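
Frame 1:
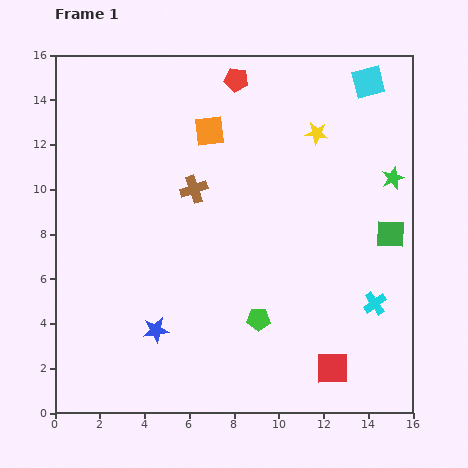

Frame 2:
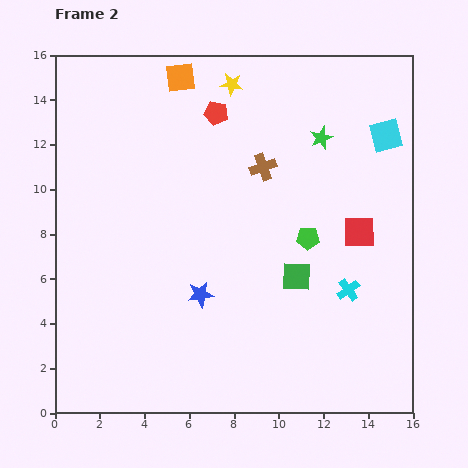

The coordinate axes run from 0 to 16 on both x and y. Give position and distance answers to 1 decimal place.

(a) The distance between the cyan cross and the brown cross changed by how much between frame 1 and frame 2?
-2.9

Distance in frame 1: 9.6. Distance in frame 2: 6.7.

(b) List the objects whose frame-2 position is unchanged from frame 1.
none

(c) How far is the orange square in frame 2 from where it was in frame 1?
2.7

The orange square moved from (6.9, 12.6) to (5.6, 15.0), a distance of √(1.3² + 2.4²) ≈ 2.7.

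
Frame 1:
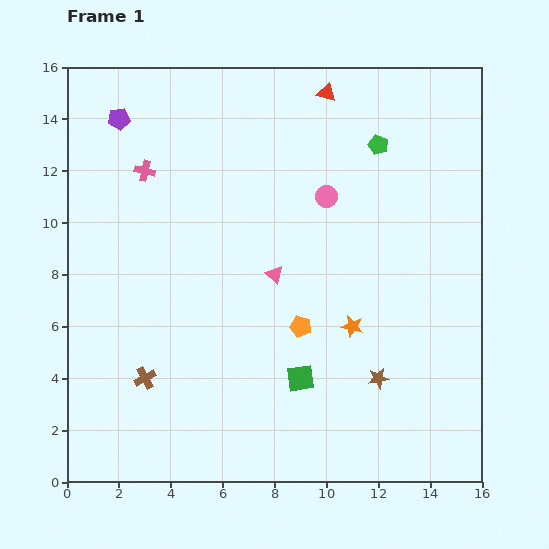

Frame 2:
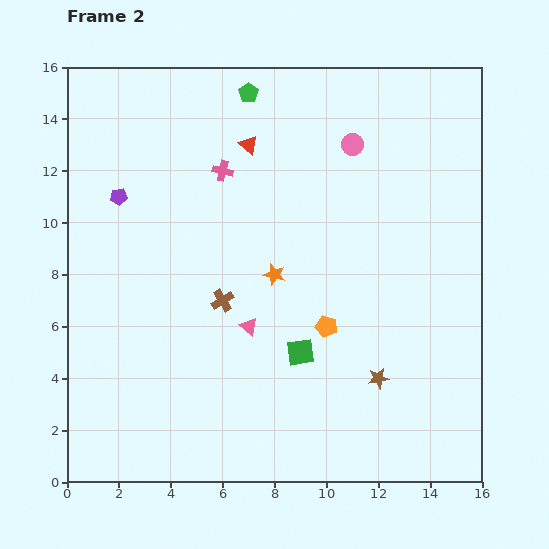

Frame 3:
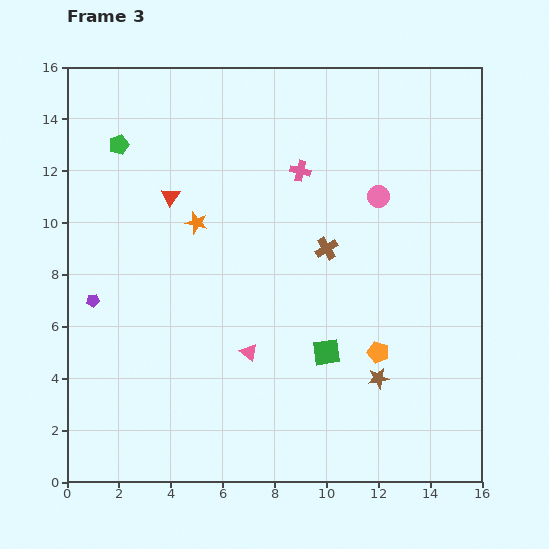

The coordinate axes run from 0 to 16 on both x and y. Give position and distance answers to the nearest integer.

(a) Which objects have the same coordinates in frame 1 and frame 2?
the brown star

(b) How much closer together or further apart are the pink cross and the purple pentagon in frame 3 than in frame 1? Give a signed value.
+7

Distance in frame 1: 2. Distance in frame 3: 9.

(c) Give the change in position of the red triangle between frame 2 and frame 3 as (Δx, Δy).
(-3, -2)

The red triangle was at (7, 13) in frame 2 and (4, 11) in frame 3.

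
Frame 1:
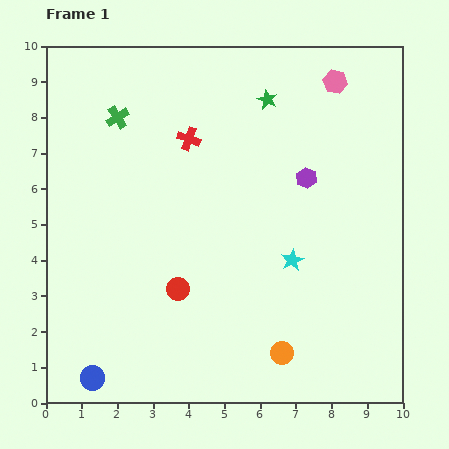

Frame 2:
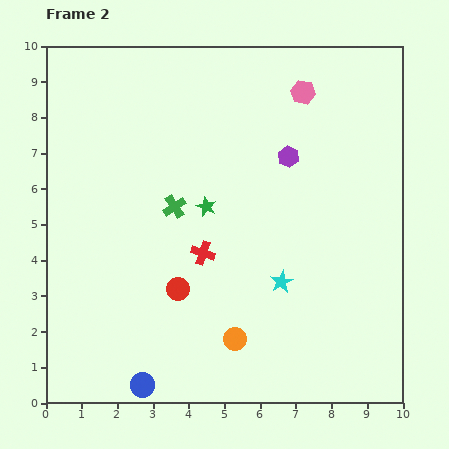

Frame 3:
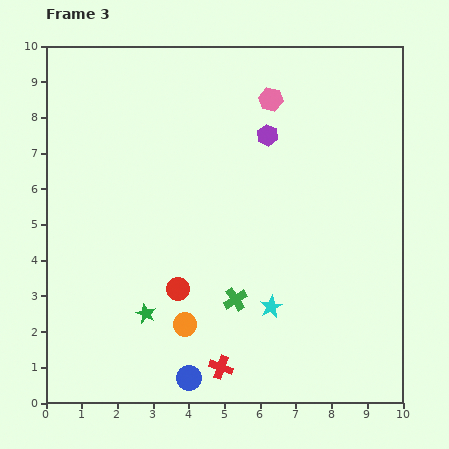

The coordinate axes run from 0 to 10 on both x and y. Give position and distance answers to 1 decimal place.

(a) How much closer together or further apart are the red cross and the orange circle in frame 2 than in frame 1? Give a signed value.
-3.9

Distance in frame 1: 6.5. Distance in frame 2: 2.6.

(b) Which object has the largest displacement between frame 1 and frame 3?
the green star

(moved 6.9; next 6.5)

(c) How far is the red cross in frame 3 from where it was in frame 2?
3.2

The red cross moved from (4.4, 4.2) to (4.9, 1.0), a distance of √(0.5² + 3.2²) ≈ 3.2.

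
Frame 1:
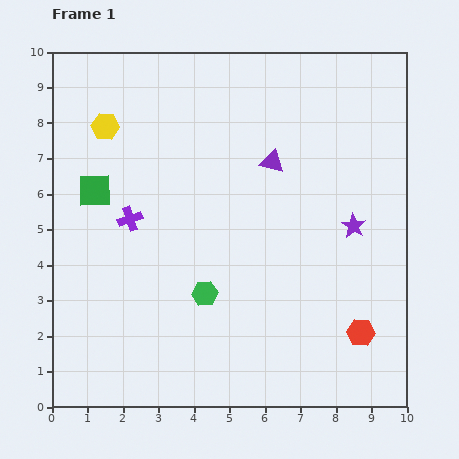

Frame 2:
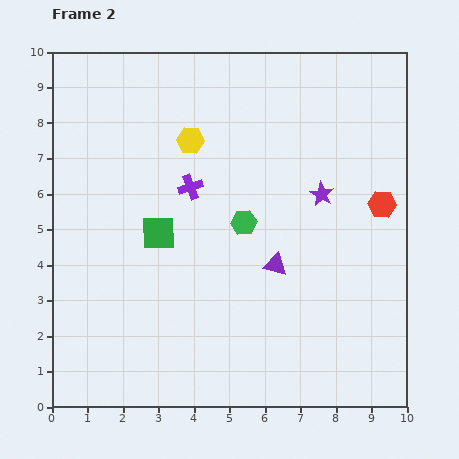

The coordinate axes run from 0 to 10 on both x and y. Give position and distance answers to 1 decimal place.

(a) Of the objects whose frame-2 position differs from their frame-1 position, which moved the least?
the purple star

(moved 1.3)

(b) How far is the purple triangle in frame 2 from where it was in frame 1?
2.9

The purple triangle moved from (6.2, 6.9) to (6.3, 4.0), a distance of √(0.1² + 2.9²) ≈ 2.9.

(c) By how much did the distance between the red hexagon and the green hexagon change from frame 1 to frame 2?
-0.6

Distance in frame 1: 4.5. Distance in frame 2: 3.9.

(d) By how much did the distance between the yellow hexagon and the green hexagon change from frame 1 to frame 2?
-2.8

Distance in frame 1: 5.5. Distance in frame 2: 2.7.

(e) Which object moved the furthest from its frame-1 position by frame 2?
the red hexagon

(moved 3.6; next 2.9)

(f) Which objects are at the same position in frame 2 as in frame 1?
none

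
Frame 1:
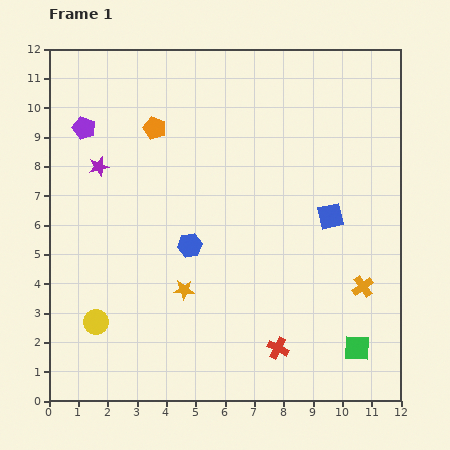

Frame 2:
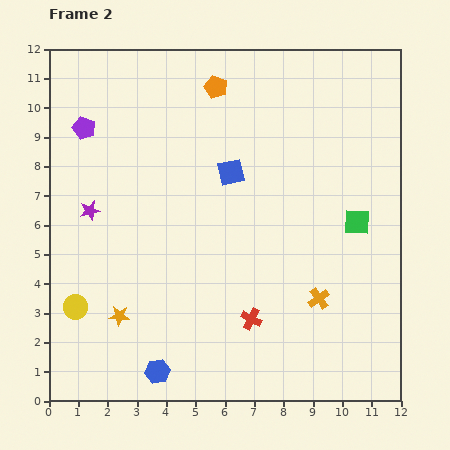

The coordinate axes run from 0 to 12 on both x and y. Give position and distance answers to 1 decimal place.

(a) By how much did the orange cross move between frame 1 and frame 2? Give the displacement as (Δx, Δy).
(-1.5, -0.4)

The orange cross was at (10.7, 3.9) in frame 1 and (9.2, 3.5) in frame 2.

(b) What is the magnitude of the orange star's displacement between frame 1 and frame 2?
2.4

The orange star moved from (4.6, 3.8) to (2.4, 2.9), a distance of √(2.2² + 0.9²) ≈ 2.4.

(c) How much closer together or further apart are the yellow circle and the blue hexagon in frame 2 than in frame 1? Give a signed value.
-0.5

Distance in frame 1: 4.1. Distance in frame 2: 3.6.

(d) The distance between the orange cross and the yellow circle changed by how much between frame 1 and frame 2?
-0.9

Distance in frame 1: 9.2. Distance in frame 2: 8.3.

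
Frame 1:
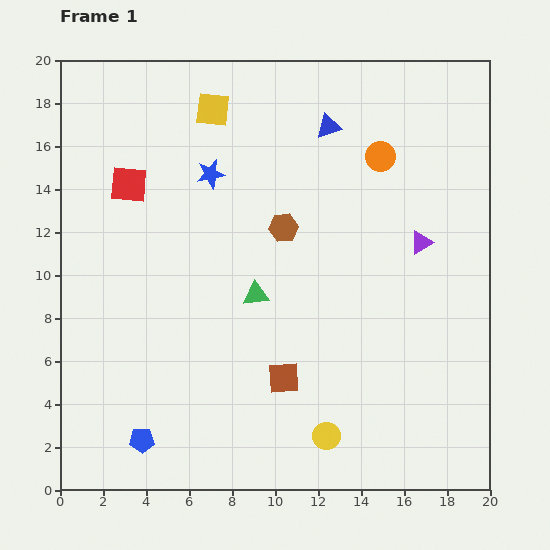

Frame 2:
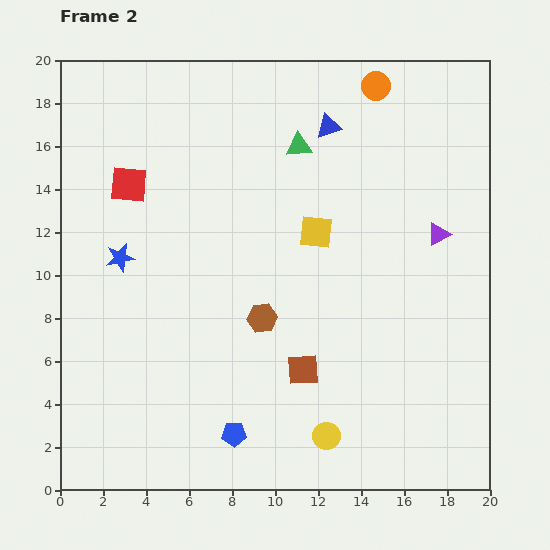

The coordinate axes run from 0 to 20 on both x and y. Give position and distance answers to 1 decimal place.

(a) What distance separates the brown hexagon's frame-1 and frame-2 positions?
4.3

The brown hexagon moved from (10.4, 12.2) to (9.4, 8.0), a distance of √(1.0² + 4.2²) ≈ 4.3.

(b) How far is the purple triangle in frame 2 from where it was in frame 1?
0.9

The purple triangle moved from (16.8, 11.5) to (17.6, 11.9), a distance of √(0.8² + 0.4²) ≈ 0.9.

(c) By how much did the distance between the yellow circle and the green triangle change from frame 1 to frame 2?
+6.2

Distance in frame 1: 7.4. Distance in frame 2: 13.6.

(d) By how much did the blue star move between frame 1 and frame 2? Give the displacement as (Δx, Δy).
(-4.2, -3.9)

The blue star was at (7.0, 14.7) in frame 1 and (2.8, 10.8) in frame 2.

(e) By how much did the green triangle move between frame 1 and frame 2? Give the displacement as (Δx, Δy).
(2.0, 6.9)

The green triangle was at (9.1, 9.1) in frame 1 and (11.1, 16.0) in frame 2.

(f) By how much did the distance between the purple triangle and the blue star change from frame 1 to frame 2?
+4.5

Distance in frame 1: 10.3. Distance in frame 2: 14.8.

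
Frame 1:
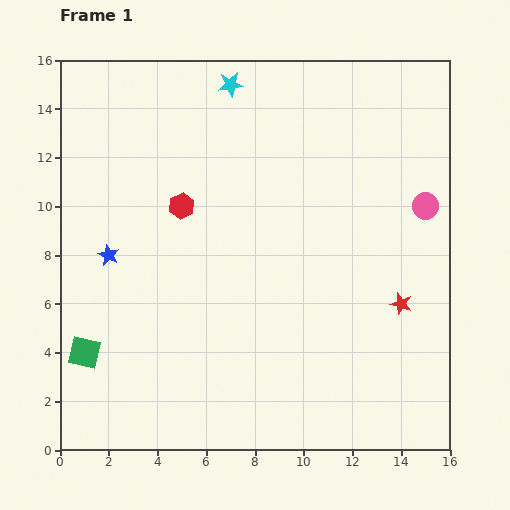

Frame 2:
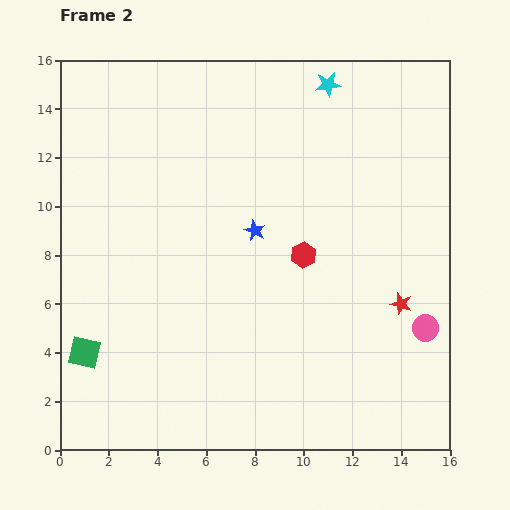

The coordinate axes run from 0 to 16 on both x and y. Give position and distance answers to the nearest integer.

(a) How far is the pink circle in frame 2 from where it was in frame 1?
5

The pink circle moved from (15, 10) to (15, 5), a distance of √(0² + 5²) ≈ 5.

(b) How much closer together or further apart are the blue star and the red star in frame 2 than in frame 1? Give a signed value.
-5

Distance in frame 1: 12. Distance in frame 2: 7.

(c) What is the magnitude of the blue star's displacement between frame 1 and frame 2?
6

The blue star moved from (2, 8) to (8, 9), a distance of √(6² + 1²) ≈ 6.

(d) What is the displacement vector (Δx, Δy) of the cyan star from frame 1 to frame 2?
(4, 0)

The cyan star was at (7, 15) in frame 1 and (11, 15) in frame 2.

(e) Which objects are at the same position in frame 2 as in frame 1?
the red star, the green square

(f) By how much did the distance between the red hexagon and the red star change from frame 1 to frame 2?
-6

Distance in frame 1: 10. Distance in frame 2: 4.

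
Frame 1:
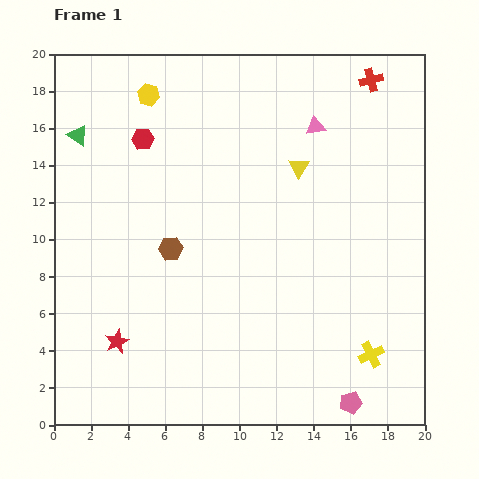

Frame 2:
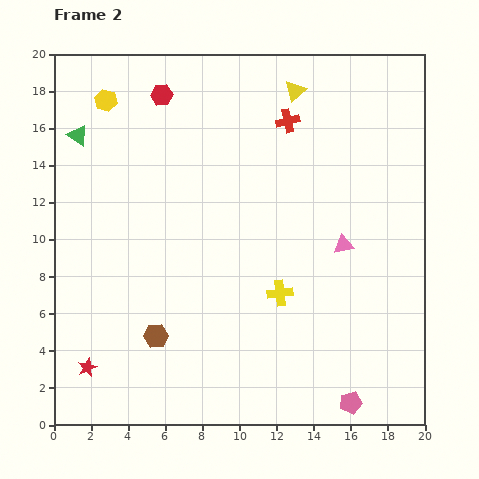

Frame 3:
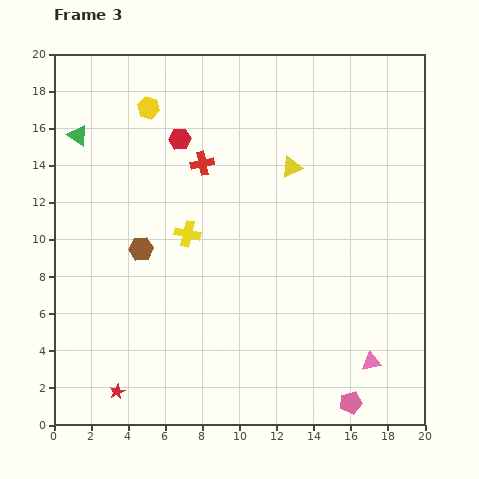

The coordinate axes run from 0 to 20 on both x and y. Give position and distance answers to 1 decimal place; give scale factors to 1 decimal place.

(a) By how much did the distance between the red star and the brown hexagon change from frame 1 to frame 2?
-1.7

Distance in frame 1: 5.8. Distance in frame 2: 4.1.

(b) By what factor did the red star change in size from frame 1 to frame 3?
0.6×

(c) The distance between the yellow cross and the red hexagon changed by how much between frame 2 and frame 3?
-7.4

Distance in frame 2: 12.5. Distance in frame 3: 5.1.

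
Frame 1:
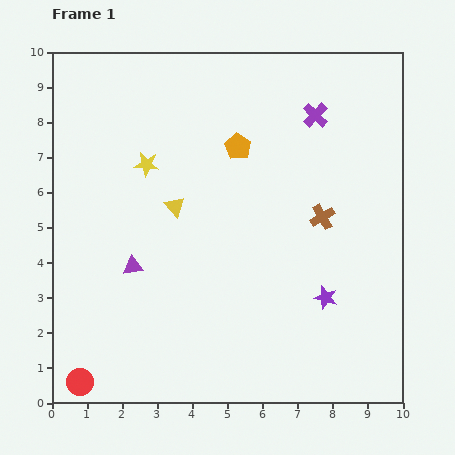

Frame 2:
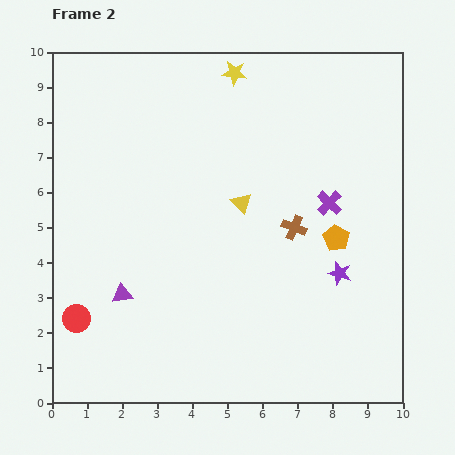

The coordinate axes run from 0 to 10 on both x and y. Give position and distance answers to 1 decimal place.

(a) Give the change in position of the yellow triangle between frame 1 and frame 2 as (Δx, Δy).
(1.9, 0.1)

The yellow triangle was at (3.5, 5.6) in frame 1 and (5.4, 5.7) in frame 2.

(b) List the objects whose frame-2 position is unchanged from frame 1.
none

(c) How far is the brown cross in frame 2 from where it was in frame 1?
0.9

The brown cross moved from (7.7, 5.3) to (6.9, 5.0), a distance of √(0.8² + 0.3²) ≈ 0.9.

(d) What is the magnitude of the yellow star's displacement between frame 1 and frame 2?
3.6

The yellow star moved from (2.7, 6.8) to (5.2, 9.4), a distance of √(2.5² + 2.6²) ≈ 3.6.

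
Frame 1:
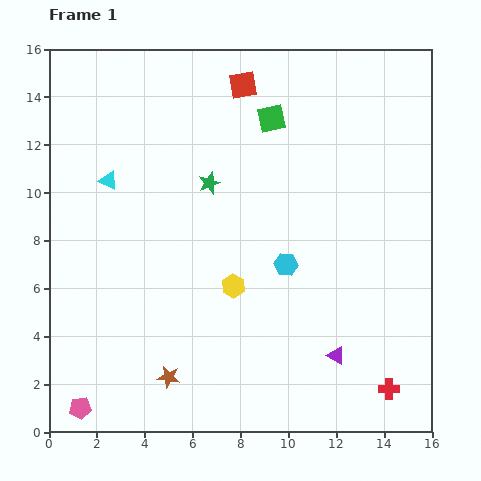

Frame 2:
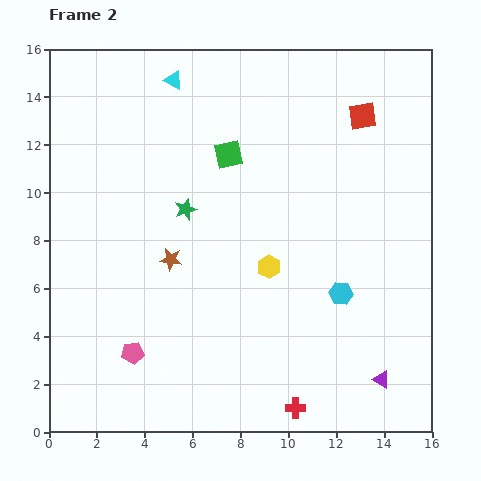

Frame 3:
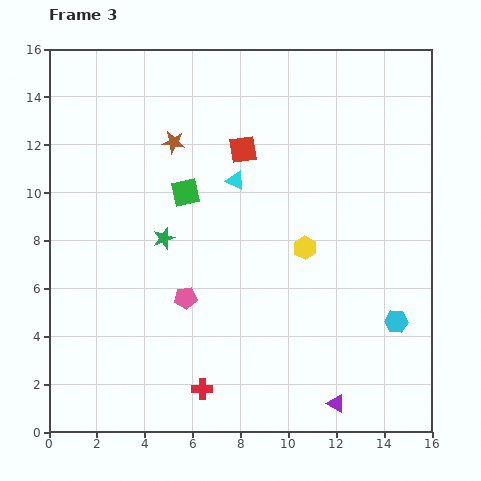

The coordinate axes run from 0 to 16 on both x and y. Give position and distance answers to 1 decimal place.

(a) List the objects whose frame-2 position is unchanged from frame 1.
none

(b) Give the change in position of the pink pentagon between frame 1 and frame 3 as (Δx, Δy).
(4.4, 4.6)

The pink pentagon was at (1.3, 1.0) in frame 1 and (5.7, 5.6) in frame 3.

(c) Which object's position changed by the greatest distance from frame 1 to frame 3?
the brown star

(moved 9.8; next 7.8)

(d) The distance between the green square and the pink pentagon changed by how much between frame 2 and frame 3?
-4.8

Distance in frame 2: 9.2. Distance in frame 3: 4.4.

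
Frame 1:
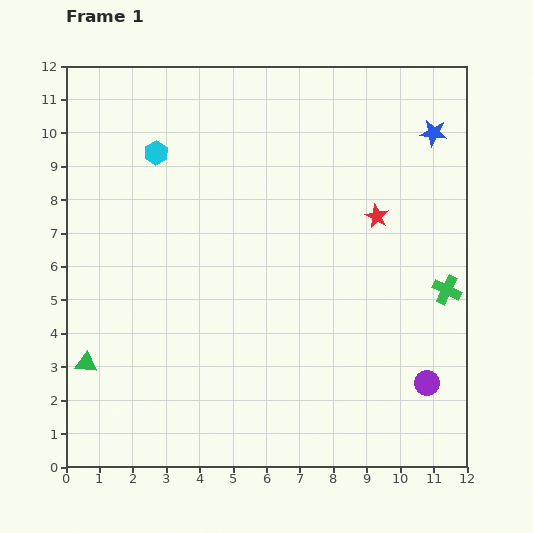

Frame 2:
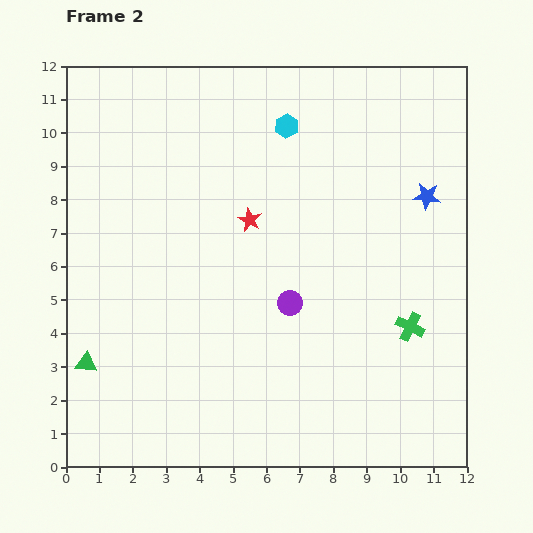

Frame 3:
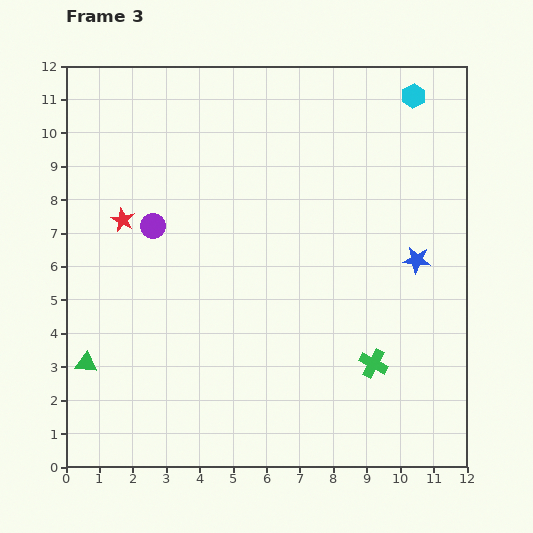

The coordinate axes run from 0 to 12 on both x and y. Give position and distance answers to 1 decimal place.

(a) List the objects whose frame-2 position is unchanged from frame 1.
the green triangle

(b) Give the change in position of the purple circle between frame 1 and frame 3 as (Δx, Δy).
(-8.2, 4.7)

The purple circle was at (10.8, 2.5) in frame 1 and (2.6, 7.2) in frame 3.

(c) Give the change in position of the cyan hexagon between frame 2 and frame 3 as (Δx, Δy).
(3.8, 0.9)

The cyan hexagon was at (6.6, 10.2) in frame 2 and (10.4, 11.1) in frame 3.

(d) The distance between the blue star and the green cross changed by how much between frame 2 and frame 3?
-0.5

Distance in frame 2: 3.9. Distance in frame 3: 3.4.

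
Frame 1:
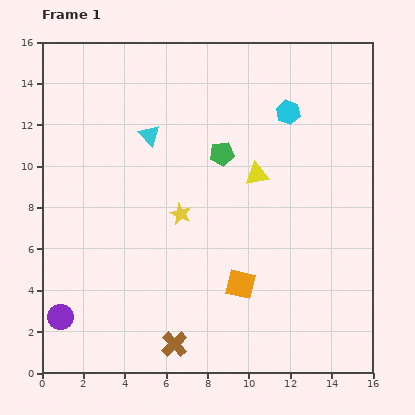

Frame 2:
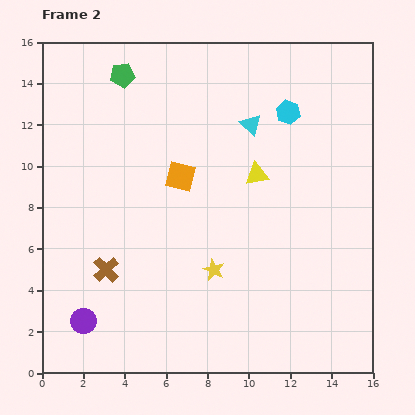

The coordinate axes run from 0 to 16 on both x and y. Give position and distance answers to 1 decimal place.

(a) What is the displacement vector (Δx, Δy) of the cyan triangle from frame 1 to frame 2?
(4.9, 0.5)

The cyan triangle was at (5.2, 11.5) in frame 1 and (10.1, 12.0) in frame 2.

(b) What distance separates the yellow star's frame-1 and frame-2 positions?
3.1

The yellow star moved from (6.7, 7.7) to (8.3, 5.0), a distance of √(1.6² + 2.7²) ≈ 3.1.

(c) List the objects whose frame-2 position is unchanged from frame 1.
the cyan hexagon, the yellow triangle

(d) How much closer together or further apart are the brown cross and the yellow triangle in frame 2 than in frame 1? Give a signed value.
-0.5

Distance in frame 1: 9.1. Distance in frame 2: 8.6.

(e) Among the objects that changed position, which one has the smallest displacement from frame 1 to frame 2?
the purple circle

(moved 1.1)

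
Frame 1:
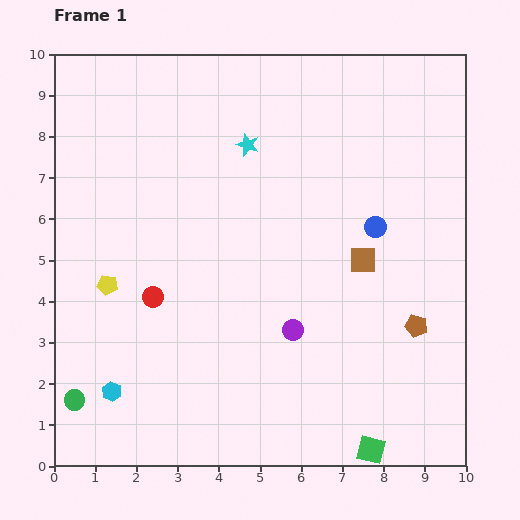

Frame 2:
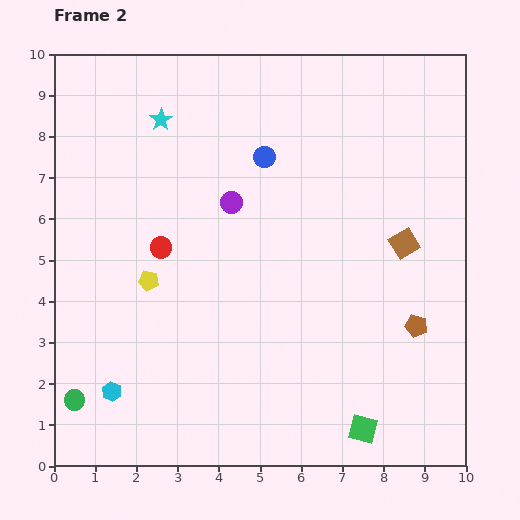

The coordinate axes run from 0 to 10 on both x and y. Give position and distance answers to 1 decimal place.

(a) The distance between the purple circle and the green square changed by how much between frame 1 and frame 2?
+2.9

Distance in frame 1: 3.5. Distance in frame 2: 6.4.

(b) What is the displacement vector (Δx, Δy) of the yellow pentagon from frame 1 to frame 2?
(1.0, 0.1)

The yellow pentagon was at (1.3, 4.4) in frame 1 and (2.3, 4.5) in frame 2.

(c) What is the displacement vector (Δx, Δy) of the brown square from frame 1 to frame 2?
(1.0, 0.4)

The brown square was at (7.5, 5.0) in frame 1 and (8.5, 5.4) in frame 2.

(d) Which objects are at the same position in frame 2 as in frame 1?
the brown pentagon, the green circle, the cyan hexagon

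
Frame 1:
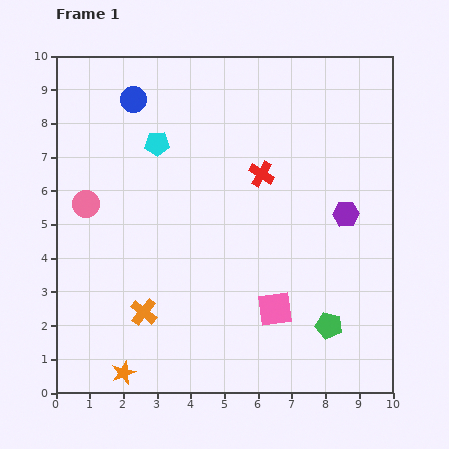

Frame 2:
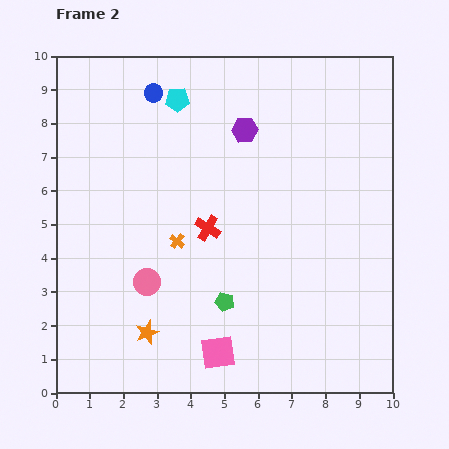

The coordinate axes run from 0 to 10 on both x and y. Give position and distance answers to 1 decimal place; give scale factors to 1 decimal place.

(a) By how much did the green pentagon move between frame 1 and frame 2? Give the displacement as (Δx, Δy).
(-3.1, 0.7)

The green pentagon was at (8.1, 2.0) in frame 1 and (5.0, 2.7) in frame 2.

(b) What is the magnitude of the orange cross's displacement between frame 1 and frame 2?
2.3

The orange cross moved from (2.6, 2.4) to (3.6, 4.5), a distance of √(1.0² + 2.1²) ≈ 2.3.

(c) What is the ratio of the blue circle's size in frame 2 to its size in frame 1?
0.7×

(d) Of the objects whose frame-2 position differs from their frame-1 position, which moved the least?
the blue circle

(moved 0.6)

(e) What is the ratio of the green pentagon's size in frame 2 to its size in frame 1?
0.7×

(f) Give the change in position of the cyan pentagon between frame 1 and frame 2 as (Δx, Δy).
(0.6, 1.3)

The cyan pentagon was at (3.0, 7.4) in frame 1 and (3.6, 8.7) in frame 2.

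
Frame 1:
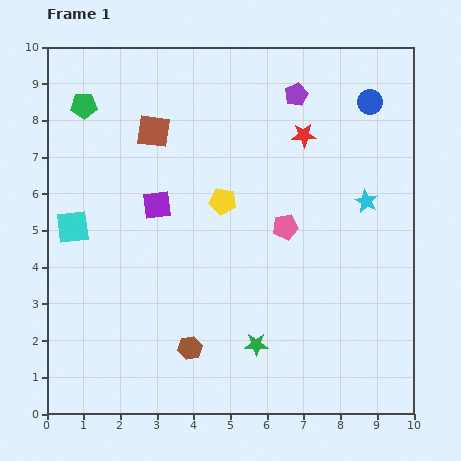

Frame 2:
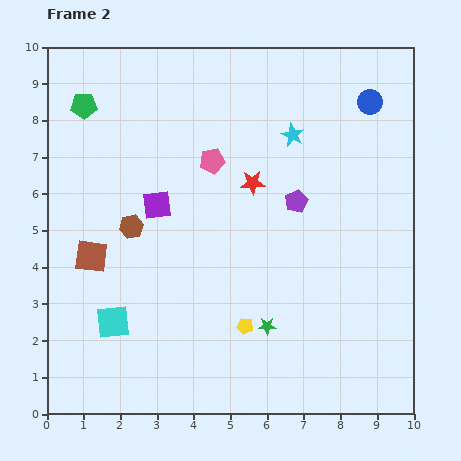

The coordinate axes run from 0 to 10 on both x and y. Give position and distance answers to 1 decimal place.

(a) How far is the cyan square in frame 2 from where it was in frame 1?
2.8

The cyan square moved from (0.7, 5.1) to (1.8, 2.5), a distance of √(1.1² + 2.6²) ≈ 2.8.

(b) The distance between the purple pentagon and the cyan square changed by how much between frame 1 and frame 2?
-1.1

Distance in frame 1: 7.1. Distance in frame 2: 6.0.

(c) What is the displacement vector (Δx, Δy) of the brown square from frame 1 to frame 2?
(-1.7, -3.4)

The brown square was at (2.9, 7.7) in frame 1 and (1.2, 4.3) in frame 2.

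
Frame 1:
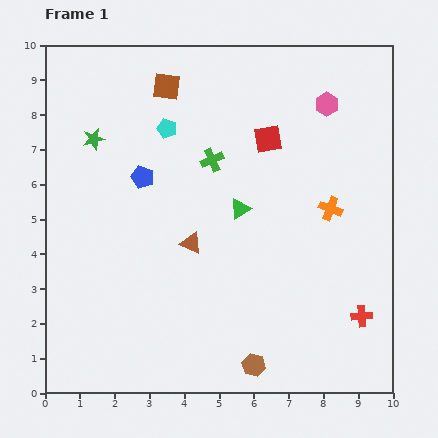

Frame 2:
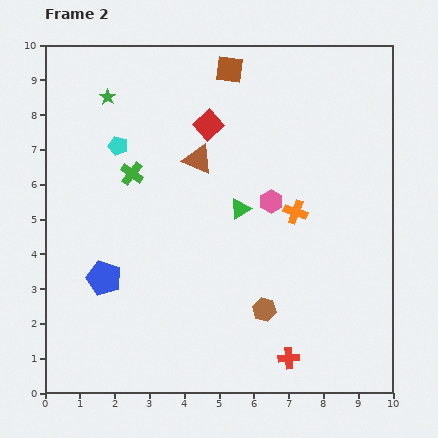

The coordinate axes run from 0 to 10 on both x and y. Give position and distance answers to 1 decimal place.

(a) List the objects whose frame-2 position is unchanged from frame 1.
the green triangle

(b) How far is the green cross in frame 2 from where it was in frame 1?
2.3

The green cross moved from (4.8, 6.7) to (2.5, 6.3), a distance of √(2.3² + 0.4²) ≈ 2.3.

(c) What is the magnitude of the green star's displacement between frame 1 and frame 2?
1.3

The green star moved from (1.4, 7.3) to (1.8, 8.5), a distance of √(0.4² + 1.2²) ≈ 1.3.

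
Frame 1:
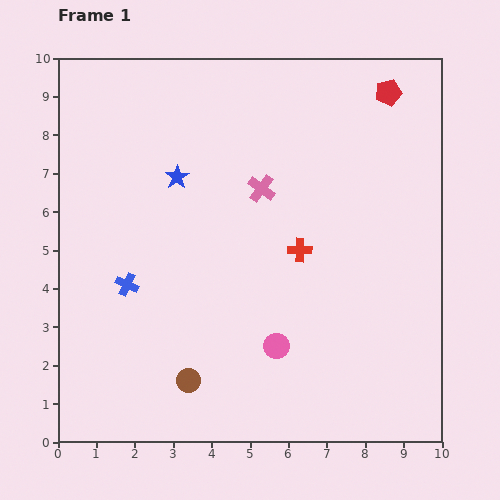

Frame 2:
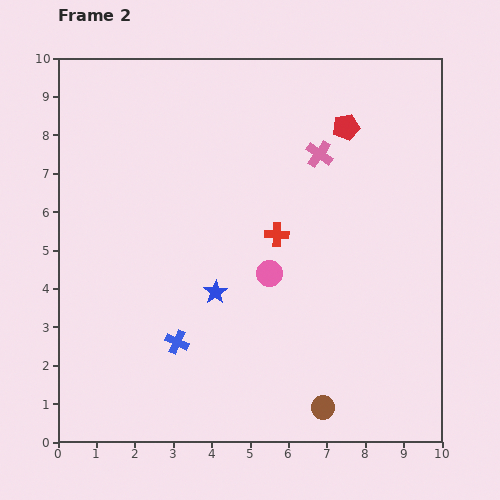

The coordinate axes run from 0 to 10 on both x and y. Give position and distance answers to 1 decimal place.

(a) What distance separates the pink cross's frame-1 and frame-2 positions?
1.7

The pink cross moved from (5.3, 6.6) to (6.8, 7.5), a distance of √(1.5² + 0.9²) ≈ 1.7.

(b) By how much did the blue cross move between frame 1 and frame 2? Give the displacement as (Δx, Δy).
(1.3, -1.5)

The blue cross was at (1.8, 4.1) in frame 1 and (3.1, 2.6) in frame 2.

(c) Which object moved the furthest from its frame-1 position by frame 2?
the brown circle

(moved 3.6; next 3.2)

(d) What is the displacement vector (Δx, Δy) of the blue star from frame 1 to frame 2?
(1.0, -3.0)

The blue star was at (3.1, 6.9) in frame 1 and (4.1, 3.9) in frame 2.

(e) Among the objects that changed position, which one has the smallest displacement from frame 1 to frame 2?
the red cross

(moved 0.7)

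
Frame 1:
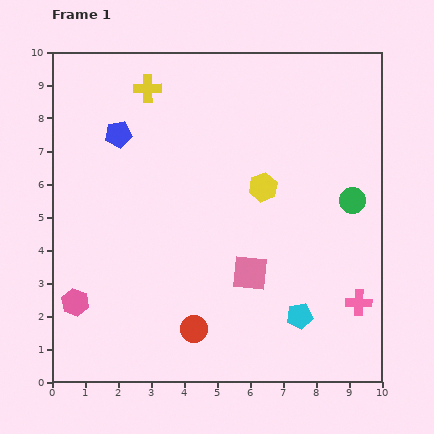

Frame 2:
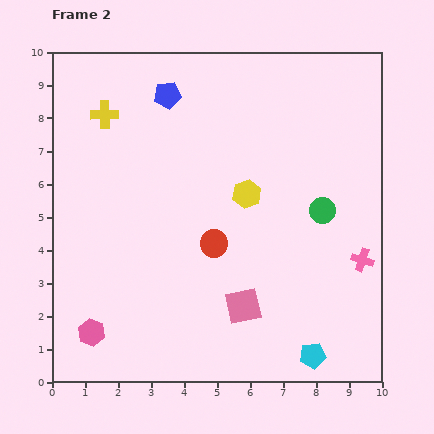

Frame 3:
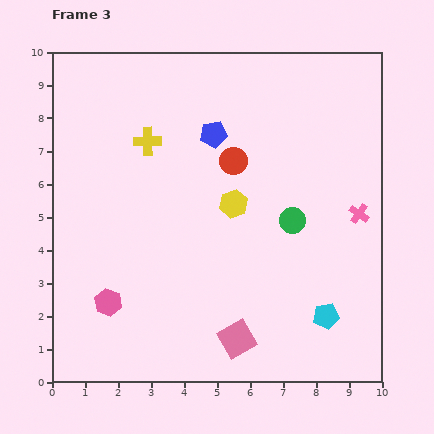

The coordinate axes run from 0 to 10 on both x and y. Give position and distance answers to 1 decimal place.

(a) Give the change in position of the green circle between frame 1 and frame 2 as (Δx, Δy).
(-0.9, -0.3)

The green circle was at (9.1, 5.5) in frame 1 and (8.2, 5.2) in frame 2.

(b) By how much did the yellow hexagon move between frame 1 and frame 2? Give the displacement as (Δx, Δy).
(-0.5, -0.2)

The yellow hexagon was at (6.4, 5.9) in frame 1 and (5.9, 5.7) in frame 2.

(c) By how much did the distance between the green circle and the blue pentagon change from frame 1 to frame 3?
-3.9

Distance in frame 1: 7.4. Distance in frame 3: 3.5.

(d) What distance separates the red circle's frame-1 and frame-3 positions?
5.2

The red circle moved from (4.3, 1.6) to (5.5, 6.7), a distance of √(1.2² + 5.1²) ≈ 5.2.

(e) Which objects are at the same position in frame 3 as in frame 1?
none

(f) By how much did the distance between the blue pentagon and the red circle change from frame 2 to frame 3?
-3.7

Distance in frame 2: 4.7. Distance in frame 3: 1.0.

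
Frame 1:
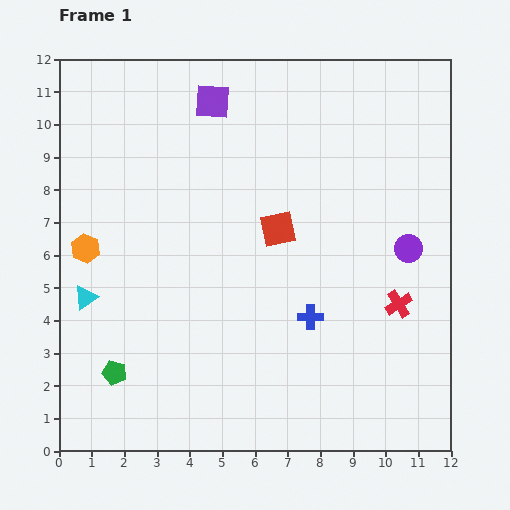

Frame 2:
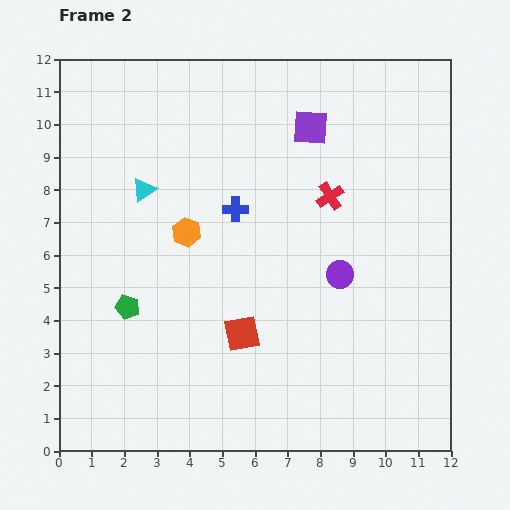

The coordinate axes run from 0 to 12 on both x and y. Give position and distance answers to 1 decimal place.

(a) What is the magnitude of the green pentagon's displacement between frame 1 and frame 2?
2.0

The green pentagon moved from (1.7, 2.4) to (2.1, 4.4), a distance of √(0.4² + 2.0²) ≈ 2.0.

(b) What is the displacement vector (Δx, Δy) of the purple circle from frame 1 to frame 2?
(-2.1, -0.8)

The purple circle was at (10.7, 6.2) in frame 1 and (8.6, 5.4) in frame 2.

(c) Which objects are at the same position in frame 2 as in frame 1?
none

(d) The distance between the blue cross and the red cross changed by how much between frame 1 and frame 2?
+0.2

Distance in frame 1: 2.7. Distance in frame 2: 2.9.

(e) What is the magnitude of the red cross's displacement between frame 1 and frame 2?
3.9

The red cross moved from (10.4, 4.5) to (8.3, 7.8), a distance of √(2.1² + 3.3²) ≈ 3.9.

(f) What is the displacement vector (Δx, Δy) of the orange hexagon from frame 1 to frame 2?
(3.1, 0.5)

The orange hexagon was at (0.8, 6.2) in frame 1 and (3.9, 6.7) in frame 2.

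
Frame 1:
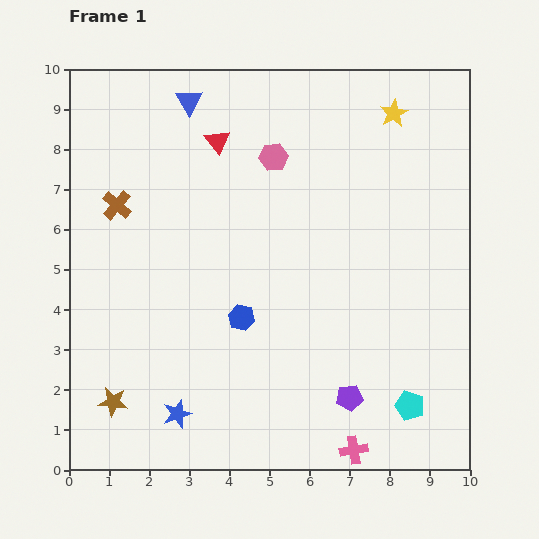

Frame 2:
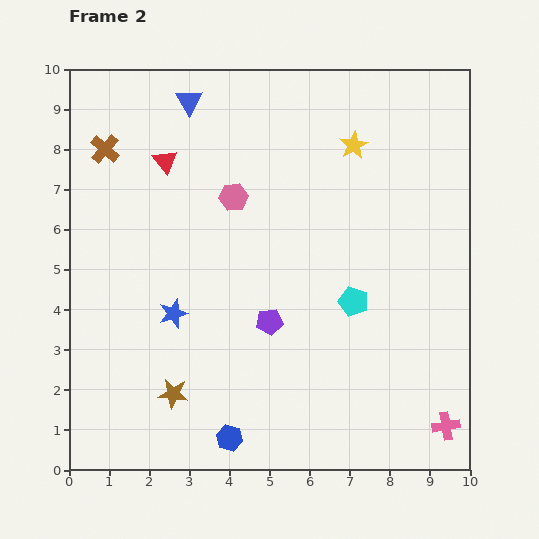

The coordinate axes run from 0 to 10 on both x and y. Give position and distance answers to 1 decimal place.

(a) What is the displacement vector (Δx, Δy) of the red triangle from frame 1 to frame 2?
(-1.3, -0.5)

The red triangle was at (3.7, 8.2) in frame 1 and (2.4, 7.7) in frame 2.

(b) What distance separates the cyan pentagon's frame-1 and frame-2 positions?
3.0

The cyan pentagon moved from (8.5, 1.6) to (7.1, 4.2), a distance of √(1.4² + 2.6²) ≈ 3.0.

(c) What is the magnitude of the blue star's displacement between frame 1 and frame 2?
2.5

The blue star moved from (2.7, 1.4) to (2.6, 3.9), a distance of √(0.1² + 2.5²) ≈ 2.5.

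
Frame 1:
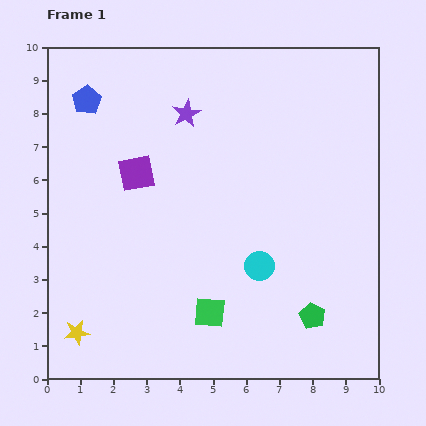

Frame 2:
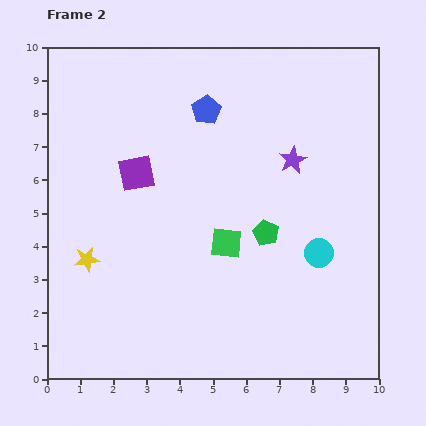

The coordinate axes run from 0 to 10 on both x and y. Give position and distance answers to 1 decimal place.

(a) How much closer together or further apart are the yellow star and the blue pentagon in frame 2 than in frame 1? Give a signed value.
-1.2

Distance in frame 1: 7.0. Distance in frame 2: 5.8.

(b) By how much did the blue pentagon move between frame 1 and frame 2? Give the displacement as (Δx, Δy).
(3.6, -0.3)

The blue pentagon was at (1.2, 8.4) in frame 1 and (4.8, 8.1) in frame 2.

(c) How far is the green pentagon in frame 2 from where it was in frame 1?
2.9

The green pentagon moved from (8.0, 1.9) to (6.6, 4.4), a distance of √(1.4² + 2.5²) ≈ 2.9.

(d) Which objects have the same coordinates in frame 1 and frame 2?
the purple square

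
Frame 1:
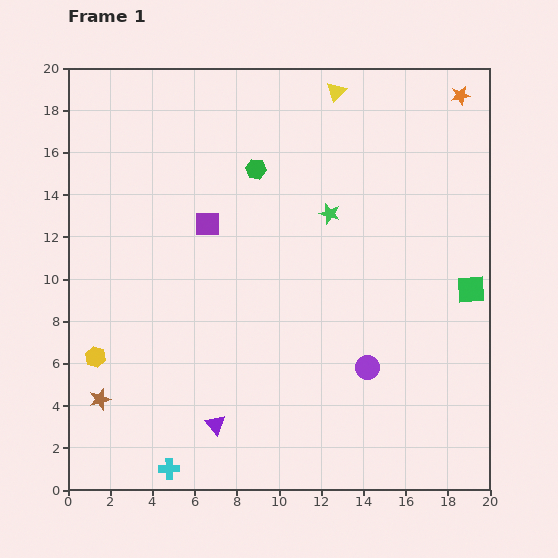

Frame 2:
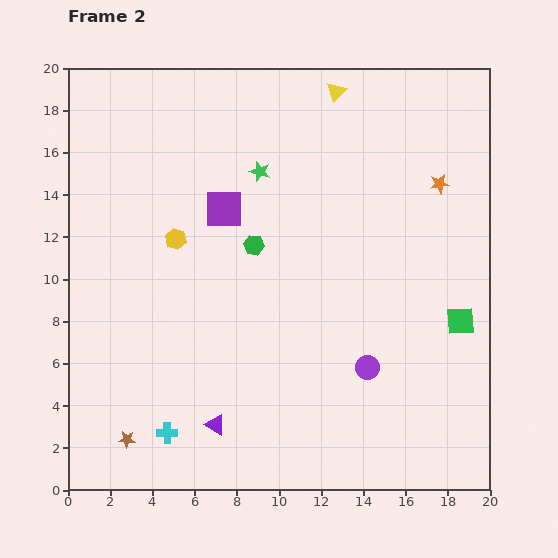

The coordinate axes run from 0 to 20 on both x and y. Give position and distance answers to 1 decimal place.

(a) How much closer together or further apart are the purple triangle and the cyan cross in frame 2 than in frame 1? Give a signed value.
-0.7

Distance in frame 1: 3.0. Distance in frame 2: 2.3.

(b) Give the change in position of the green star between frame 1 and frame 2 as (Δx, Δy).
(-3.3, 2.0)

The green star was at (12.4, 13.1) in frame 1 and (9.1, 15.1) in frame 2.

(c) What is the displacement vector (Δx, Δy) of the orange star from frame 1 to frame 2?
(-1.0, -4.2)

The orange star was at (18.6, 18.7) in frame 1 and (17.6, 14.5) in frame 2.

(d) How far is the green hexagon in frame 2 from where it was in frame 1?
3.6

The green hexagon moved from (8.9, 15.2) to (8.8, 11.6), a distance of √(0.1² + 3.6²) ≈ 3.6.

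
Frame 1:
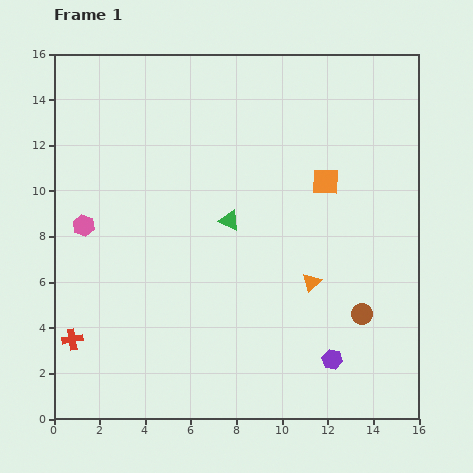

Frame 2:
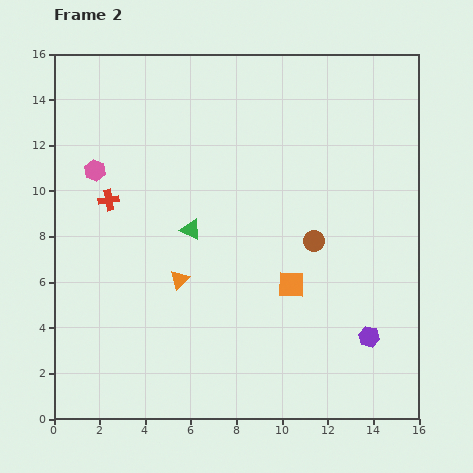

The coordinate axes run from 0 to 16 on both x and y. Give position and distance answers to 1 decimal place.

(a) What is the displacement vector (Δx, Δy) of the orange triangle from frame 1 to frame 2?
(-5.8, 0.1)

The orange triangle was at (11.3, 6.0) in frame 1 and (5.5, 6.1) in frame 2.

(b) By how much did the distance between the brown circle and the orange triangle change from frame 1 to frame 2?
+3.5

Distance in frame 1: 2.6. Distance in frame 2: 6.1.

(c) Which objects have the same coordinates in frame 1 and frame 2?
none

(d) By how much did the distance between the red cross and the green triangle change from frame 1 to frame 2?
-4.8

Distance in frame 1: 8.6. Distance in frame 2: 3.8.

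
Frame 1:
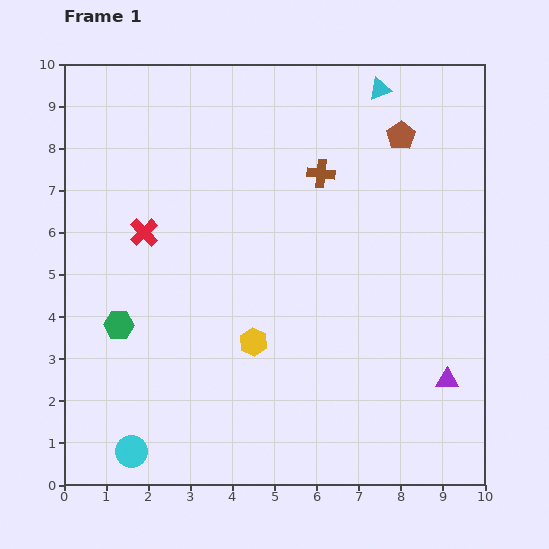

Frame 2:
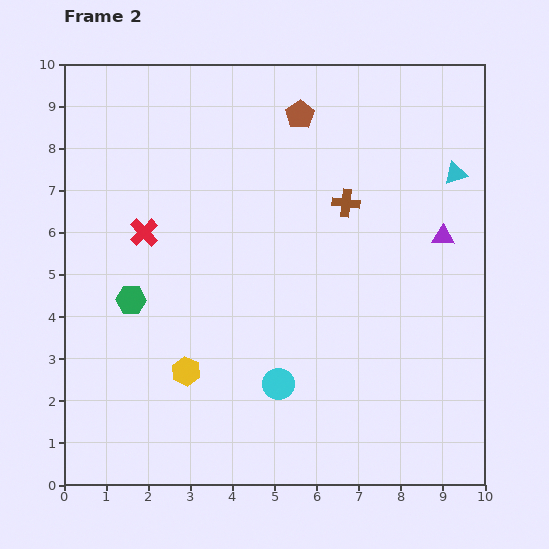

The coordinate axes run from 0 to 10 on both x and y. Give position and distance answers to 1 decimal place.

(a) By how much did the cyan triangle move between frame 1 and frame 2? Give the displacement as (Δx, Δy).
(1.8, -2.0)

The cyan triangle was at (7.5, 9.4) in frame 1 and (9.3, 7.4) in frame 2.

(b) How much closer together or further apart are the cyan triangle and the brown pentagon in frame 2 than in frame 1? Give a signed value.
+2.8

Distance in frame 1: 1.2. Distance in frame 2: 4.0.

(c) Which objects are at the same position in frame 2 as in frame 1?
the red cross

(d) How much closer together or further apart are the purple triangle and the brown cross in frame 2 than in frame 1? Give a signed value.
-3.3

Distance in frame 1: 5.7. Distance in frame 2: 2.4.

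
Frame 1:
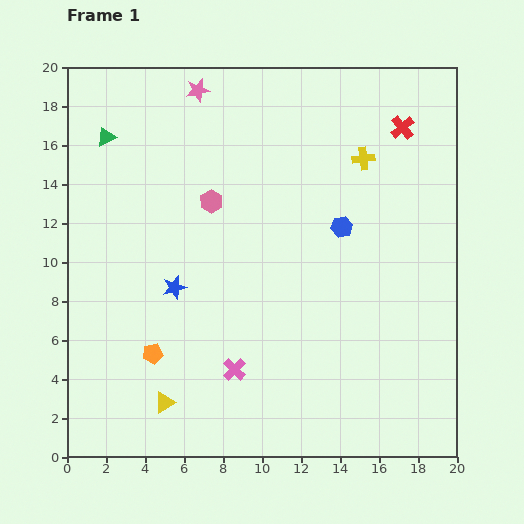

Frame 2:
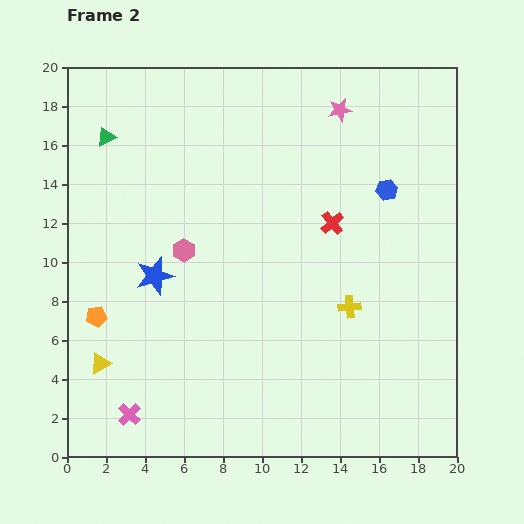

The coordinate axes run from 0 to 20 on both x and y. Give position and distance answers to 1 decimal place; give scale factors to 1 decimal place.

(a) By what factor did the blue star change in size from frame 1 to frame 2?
1.6×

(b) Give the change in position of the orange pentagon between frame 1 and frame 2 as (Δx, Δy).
(-2.9, 1.9)

The orange pentagon was at (4.4, 5.3) in frame 1 and (1.5, 7.2) in frame 2.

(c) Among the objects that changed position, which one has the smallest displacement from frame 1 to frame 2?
the blue star

(moved 1.2)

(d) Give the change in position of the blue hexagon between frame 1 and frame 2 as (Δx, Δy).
(2.3, 1.9)

The blue hexagon was at (14.1, 11.8) in frame 1 and (16.4, 13.7) in frame 2.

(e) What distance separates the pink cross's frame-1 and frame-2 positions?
5.9

The pink cross moved from (8.6, 4.5) to (3.2, 2.2), a distance of √(5.4² + 2.3²) ≈ 5.9.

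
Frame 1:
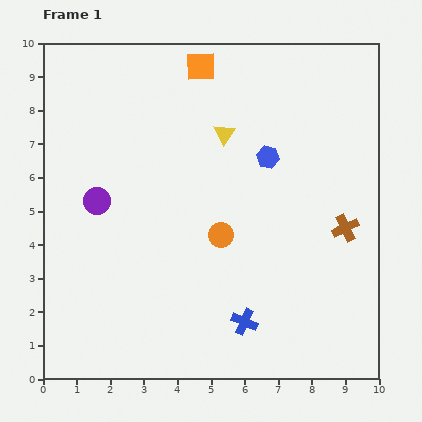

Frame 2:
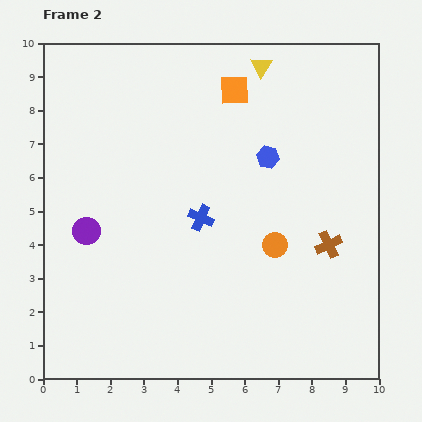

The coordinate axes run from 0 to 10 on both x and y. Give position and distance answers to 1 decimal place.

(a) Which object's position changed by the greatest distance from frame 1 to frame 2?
the blue cross

(moved 3.4; next 2.3)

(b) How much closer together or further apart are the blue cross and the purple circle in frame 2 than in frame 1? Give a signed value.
-2.3

Distance in frame 1: 5.7. Distance in frame 2: 3.4.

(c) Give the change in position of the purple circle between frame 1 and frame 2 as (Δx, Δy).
(-0.3, -0.9)

The purple circle was at (1.6, 5.3) in frame 1 and (1.3, 4.4) in frame 2.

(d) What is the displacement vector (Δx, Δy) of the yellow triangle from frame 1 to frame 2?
(1.1, 2.0)

The yellow triangle was at (5.4, 7.3) in frame 1 and (6.5, 9.3) in frame 2.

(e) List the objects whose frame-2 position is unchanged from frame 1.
the blue hexagon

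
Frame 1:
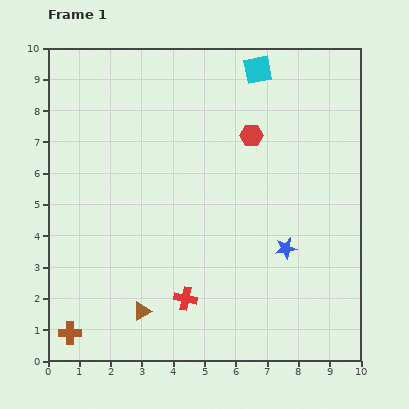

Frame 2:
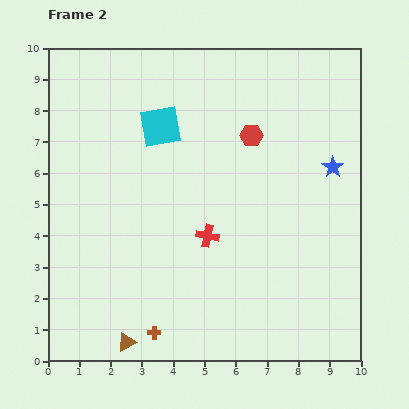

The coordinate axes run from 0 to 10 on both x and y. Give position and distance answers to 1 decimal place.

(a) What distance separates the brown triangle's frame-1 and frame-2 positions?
1.1

The brown triangle moved from (3.0, 1.6) to (2.5, 0.6), a distance of √(0.5² + 1.0²) ≈ 1.1.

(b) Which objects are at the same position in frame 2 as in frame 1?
the red hexagon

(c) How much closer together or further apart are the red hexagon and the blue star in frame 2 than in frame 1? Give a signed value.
-1.0

Distance in frame 1: 3.8. Distance in frame 2: 2.8.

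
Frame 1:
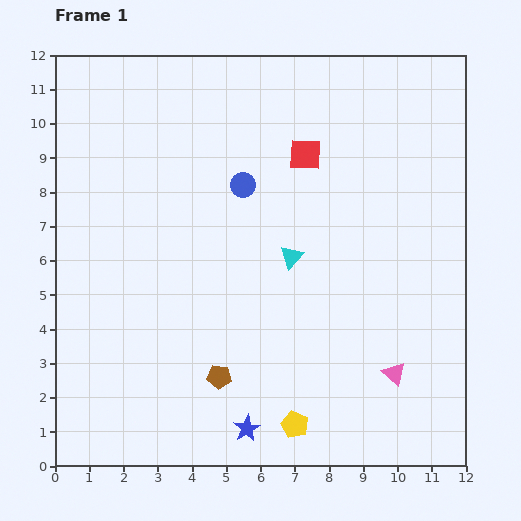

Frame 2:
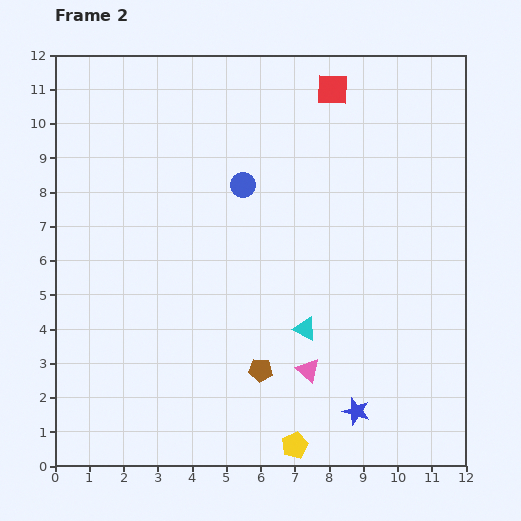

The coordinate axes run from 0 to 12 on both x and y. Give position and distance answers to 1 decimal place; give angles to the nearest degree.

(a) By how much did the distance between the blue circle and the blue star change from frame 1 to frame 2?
+0.3

Distance in frame 1: 7.1. Distance in frame 2: 7.4.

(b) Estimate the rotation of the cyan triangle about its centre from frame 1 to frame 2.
47° counter-clockwise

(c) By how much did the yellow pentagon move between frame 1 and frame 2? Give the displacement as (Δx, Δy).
(0.0, -0.6)

The yellow pentagon was at (7.0, 1.2) in frame 1 and (7.0, 0.6) in frame 2.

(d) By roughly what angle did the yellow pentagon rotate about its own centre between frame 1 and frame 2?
23° clockwise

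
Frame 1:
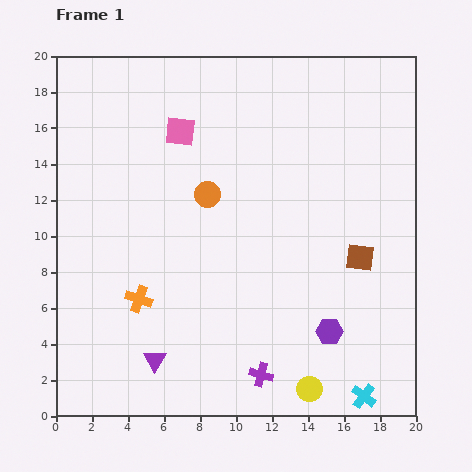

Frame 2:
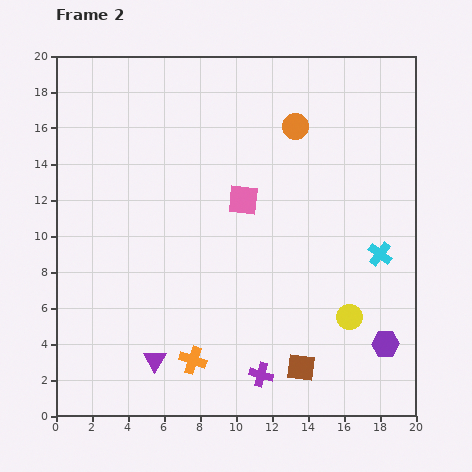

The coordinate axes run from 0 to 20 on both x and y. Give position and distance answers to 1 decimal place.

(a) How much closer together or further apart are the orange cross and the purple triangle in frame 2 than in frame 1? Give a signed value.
-1.4

Distance in frame 1: 3.5. Distance in frame 2: 2.1.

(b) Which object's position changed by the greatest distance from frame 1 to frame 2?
the cyan cross

(moved 8.0; next 6.9)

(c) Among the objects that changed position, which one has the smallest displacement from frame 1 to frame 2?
the purple hexagon

(moved 3.2)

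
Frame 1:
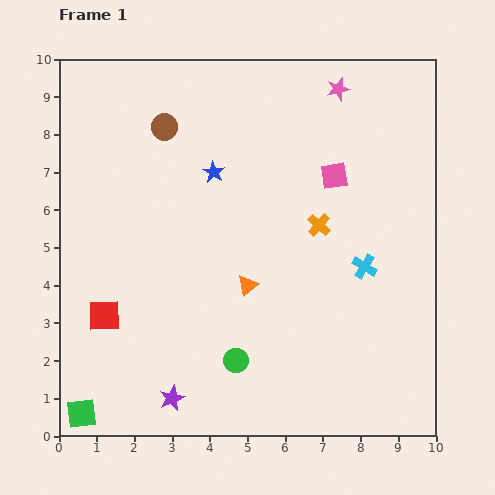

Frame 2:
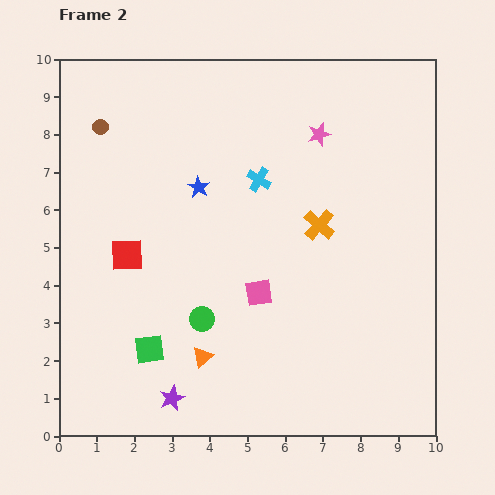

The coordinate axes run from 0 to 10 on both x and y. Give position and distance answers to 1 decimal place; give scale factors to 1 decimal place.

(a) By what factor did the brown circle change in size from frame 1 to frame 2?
0.6×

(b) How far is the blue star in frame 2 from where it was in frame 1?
0.6

The blue star moved from (4.1, 7.0) to (3.7, 6.6), a distance of √(0.4² + 0.4²) ≈ 0.6.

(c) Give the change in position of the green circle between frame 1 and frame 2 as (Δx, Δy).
(-0.9, 1.1)

The green circle was at (4.7, 2.0) in frame 1 and (3.8, 3.1) in frame 2.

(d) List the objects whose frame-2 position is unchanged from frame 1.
the orange cross, the purple star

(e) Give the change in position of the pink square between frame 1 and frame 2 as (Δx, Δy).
(-2.0, -3.1)

The pink square was at (7.3, 6.9) in frame 1 and (5.3, 3.8) in frame 2.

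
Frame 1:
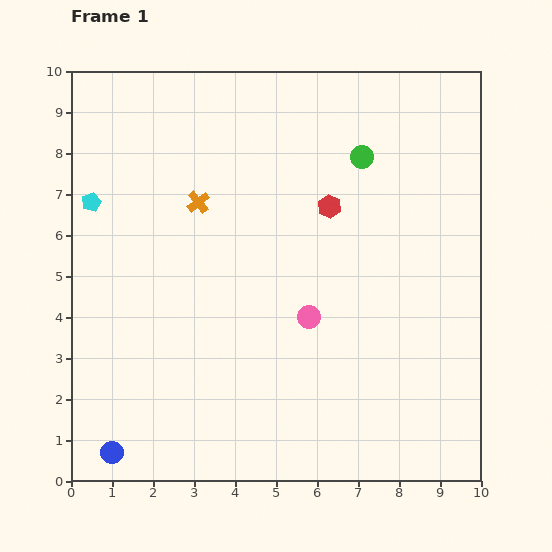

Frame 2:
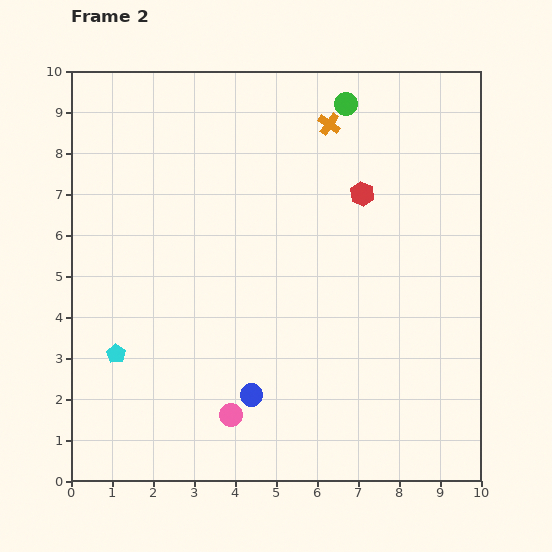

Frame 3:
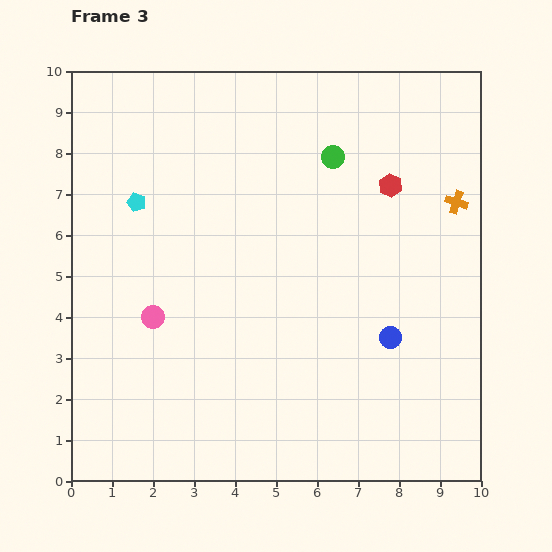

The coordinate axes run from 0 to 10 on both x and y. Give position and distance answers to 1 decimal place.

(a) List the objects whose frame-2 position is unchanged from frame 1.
none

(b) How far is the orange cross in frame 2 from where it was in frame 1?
3.7

The orange cross moved from (3.1, 6.8) to (6.3, 8.7), a distance of √(3.2² + 1.9²) ≈ 3.7.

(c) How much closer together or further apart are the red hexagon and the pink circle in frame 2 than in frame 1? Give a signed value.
+3.6

Distance in frame 1: 2.7. Distance in frame 2: 6.3.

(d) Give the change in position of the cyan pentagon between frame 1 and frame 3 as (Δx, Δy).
(1.1, 0.0)

The cyan pentagon was at (0.5, 6.8) in frame 1 and (1.6, 6.8) in frame 3.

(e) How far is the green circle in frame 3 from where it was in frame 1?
0.7

The green circle moved from (7.1, 7.9) to (6.4, 7.9), a distance of √(0.7² + 0.0²) ≈ 0.7.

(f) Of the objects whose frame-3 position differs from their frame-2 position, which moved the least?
the red hexagon

(moved 0.7)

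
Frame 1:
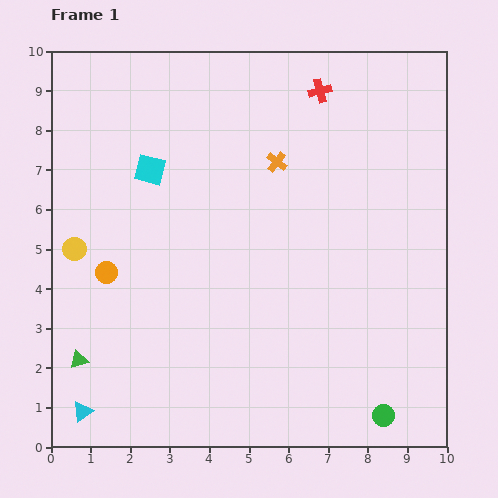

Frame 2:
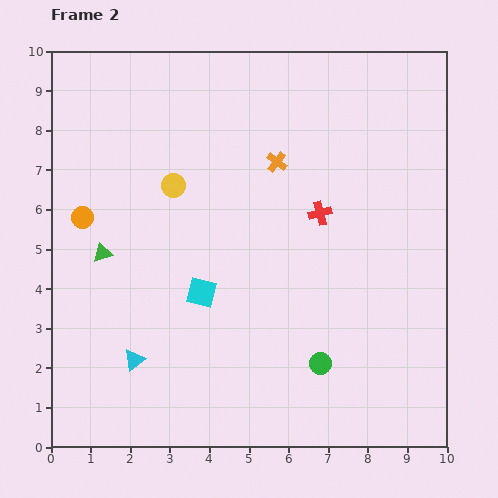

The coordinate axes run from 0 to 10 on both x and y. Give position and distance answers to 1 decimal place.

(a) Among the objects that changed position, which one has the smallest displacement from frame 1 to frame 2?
the orange circle

(moved 1.5)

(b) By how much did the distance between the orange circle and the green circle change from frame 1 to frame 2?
-0.9

Distance in frame 1: 7.9. Distance in frame 2: 7.0.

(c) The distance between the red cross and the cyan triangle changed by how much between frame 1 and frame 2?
-4.1

Distance in frame 1: 10.1. Distance in frame 2: 6.0.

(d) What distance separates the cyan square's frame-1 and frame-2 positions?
3.4

The cyan square moved from (2.5, 7.0) to (3.8, 3.9), a distance of √(1.3² + 3.1²) ≈ 3.4.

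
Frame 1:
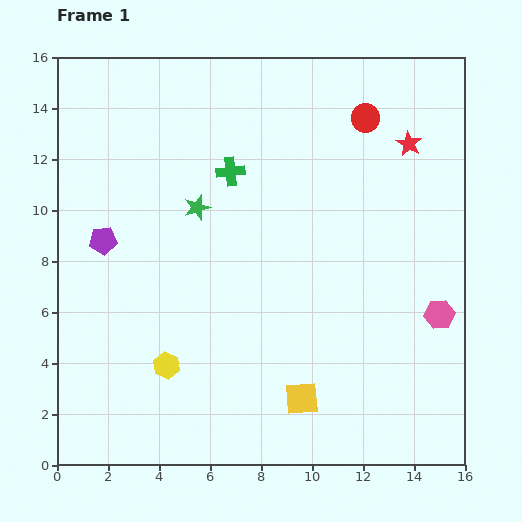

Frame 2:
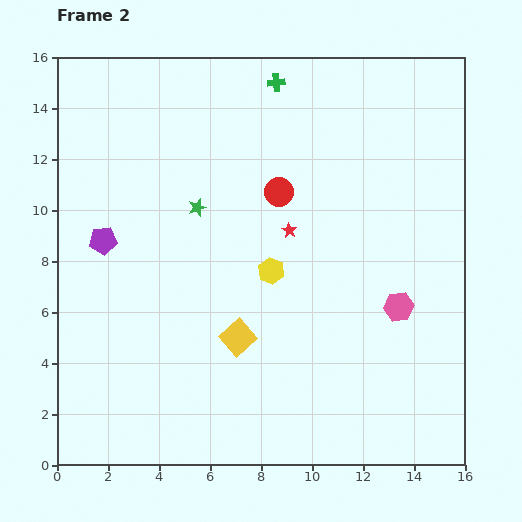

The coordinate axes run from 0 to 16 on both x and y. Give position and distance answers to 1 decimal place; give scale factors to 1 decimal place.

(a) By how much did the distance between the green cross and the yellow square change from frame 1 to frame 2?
+0.8

Distance in frame 1: 9.3. Distance in frame 2: 10.1.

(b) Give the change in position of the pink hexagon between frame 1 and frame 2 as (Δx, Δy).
(-1.6, 0.3)

The pink hexagon was at (15.0, 5.9) in frame 1 and (13.4, 6.2) in frame 2.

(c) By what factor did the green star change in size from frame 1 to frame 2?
0.7×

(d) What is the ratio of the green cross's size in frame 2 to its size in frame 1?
0.6×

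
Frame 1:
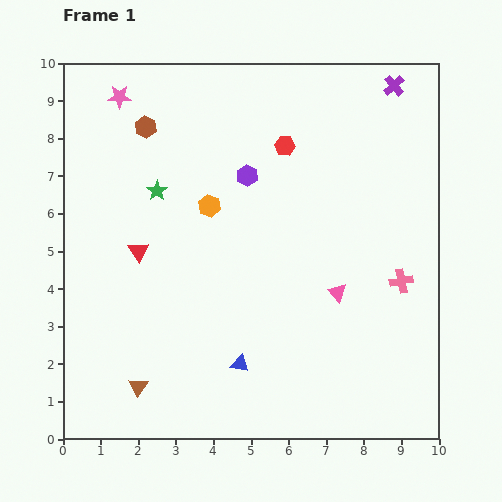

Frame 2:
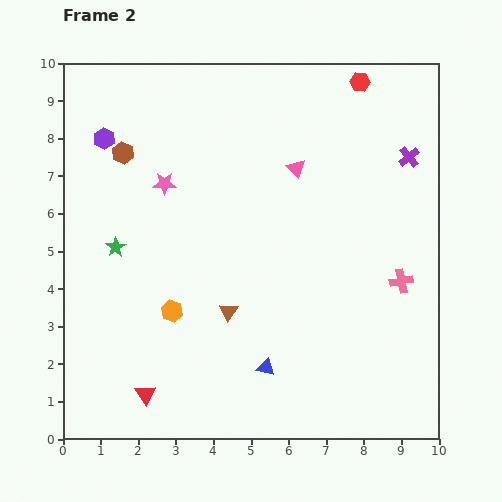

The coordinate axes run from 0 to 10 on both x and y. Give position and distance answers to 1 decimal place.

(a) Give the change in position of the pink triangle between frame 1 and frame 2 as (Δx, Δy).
(-1.1, 3.3)

The pink triangle was at (7.3, 3.9) in frame 1 and (6.2, 7.2) in frame 2.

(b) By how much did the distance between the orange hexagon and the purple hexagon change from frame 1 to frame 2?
+3.6

Distance in frame 1: 1.3. Distance in frame 2: 4.9.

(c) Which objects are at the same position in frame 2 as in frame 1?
the pink cross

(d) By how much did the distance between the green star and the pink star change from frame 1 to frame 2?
-0.6

Distance in frame 1: 2.7. Distance in frame 2: 2.1.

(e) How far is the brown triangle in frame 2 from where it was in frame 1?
3.1

The brown triangle moved from (2.0, 1.4) to (4.4, 3.4), a distance of √(2.4² + 2.0²) ≈ 3.1.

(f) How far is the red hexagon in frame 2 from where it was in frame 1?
2.6

The red hexagon moved from (5.9, 7.8) to (7.9, 9.5), a distance of √(2.0² + 1.7²) ≈ 2.6.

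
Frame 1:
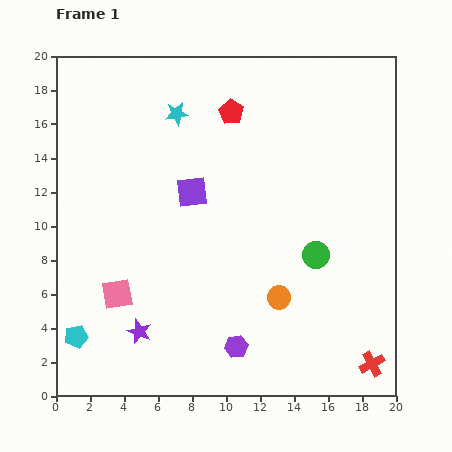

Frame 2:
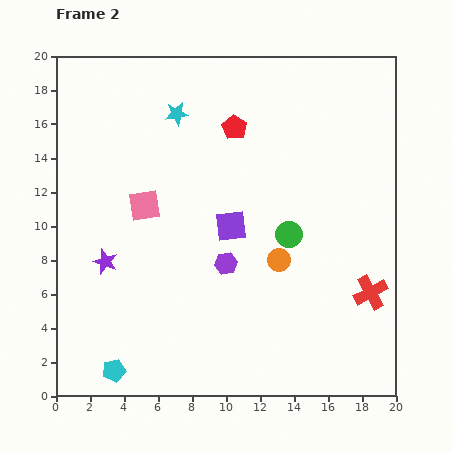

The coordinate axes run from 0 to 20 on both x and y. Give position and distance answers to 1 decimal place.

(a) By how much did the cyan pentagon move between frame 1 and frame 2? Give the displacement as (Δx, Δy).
(2.2, -2.0)

The cyan pentagon was at (1.2, 3.5) in frame 1 and (3.4, 1.5) in frame 2.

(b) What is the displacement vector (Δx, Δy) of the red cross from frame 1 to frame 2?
(-0.1, 4.2)

The red cross was at (18.6, 1.9) in frame 1 and (18.5, 6.1) in frame 2.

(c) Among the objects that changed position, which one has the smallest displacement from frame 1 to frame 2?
the red pentagon

(moved 0.9)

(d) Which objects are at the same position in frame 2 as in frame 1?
the cyan star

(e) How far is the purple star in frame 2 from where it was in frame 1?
4.6

The purple star moved from (4.9, 3.8) to (2.9, 7.9), a distance of √(2.0² + 4.1²) ≈ 4.6.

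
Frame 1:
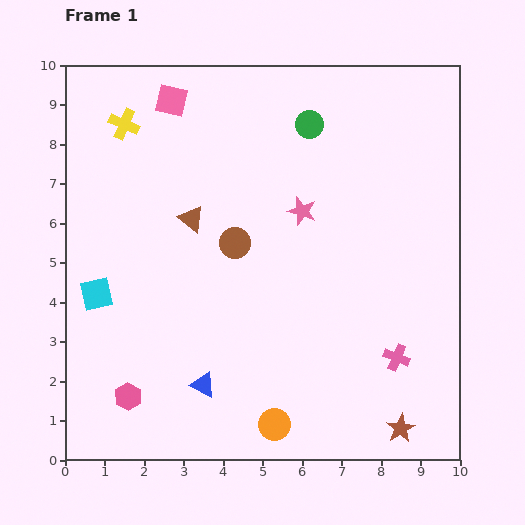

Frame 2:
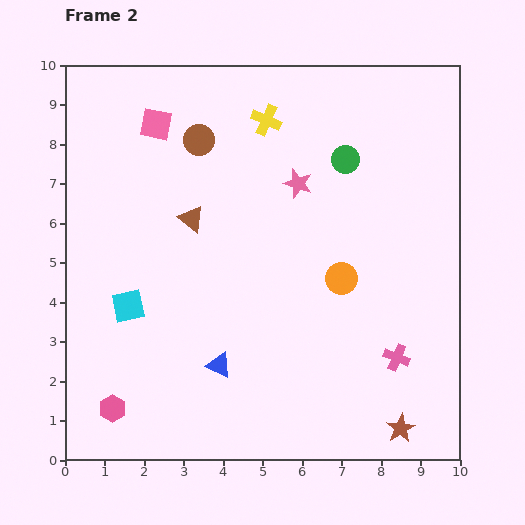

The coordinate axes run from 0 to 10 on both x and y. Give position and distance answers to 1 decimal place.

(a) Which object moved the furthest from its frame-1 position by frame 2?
the orange circle

(moved 4.1; next 3.6)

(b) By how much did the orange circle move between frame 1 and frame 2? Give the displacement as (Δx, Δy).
(1.7, 3.7)

The orange circle was at (5.3, 0.9) in frame 1 and (7.0, 4.6) in frame 2.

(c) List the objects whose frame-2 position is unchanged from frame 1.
the pink cross, the brown star, the brown triangle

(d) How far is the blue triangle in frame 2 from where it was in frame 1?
0.6

The blue triangle moved from (3.5, 1.9) to (3.9, 2.4), a distance of √(0.4² + 0.5²) ≈ 0.6.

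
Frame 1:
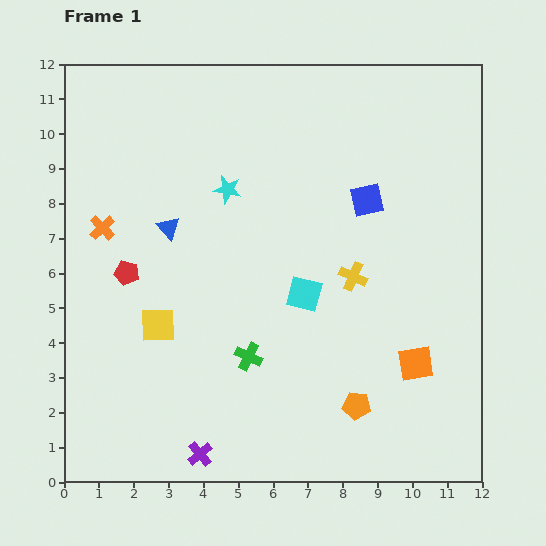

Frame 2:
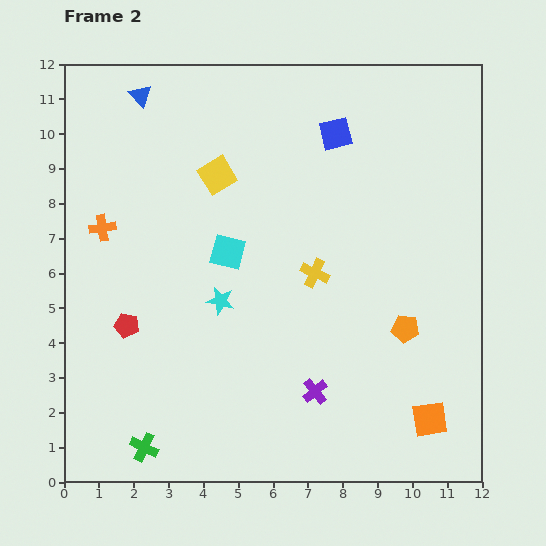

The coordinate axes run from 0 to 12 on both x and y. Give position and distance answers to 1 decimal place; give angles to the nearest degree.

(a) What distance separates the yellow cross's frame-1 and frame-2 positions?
1.1

The yellow cross moved from (8.3, 5.9) to (7.2, 6.0), a distance of √(1.1² + 0.1²) ≈ 1.1.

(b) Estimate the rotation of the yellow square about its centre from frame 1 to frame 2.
30° counter-clockwise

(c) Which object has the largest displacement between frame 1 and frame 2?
the yellow square

(moved 4.6; next 4.0)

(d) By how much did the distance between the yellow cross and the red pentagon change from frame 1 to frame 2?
-0.9

Distance in frame 1: 6.5. Distance in frame 2: 5.6.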